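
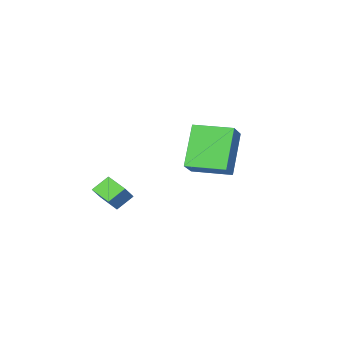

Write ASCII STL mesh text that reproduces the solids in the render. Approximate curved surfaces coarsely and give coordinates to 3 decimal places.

solid 
facet normal -0.560 0.828 0.001
outer loop
vertex -4.474 3.677 -1.332
vertex -3.472 4.358 -3.096
vertex -5.355 3.082 -2.062
endloop
endfacet
facet normal -0.468 -0.318 0.824
outer loop
vertex -4.408 1.682 -2.064
vertex -4.474 3.677 -1.332
vertex -5.355 3.082 -2.062
endloop
endfacet
facet normal -0.561 0.828 0.001
outer loop
vertex -5.355 3.082 -2.062
vertex -3.472 4.358 -3.096
vertex -4.353 3.762 -3.826
endloop
endfacet
facet normal -0.683 -0.461 -0.566
outer loop
vertex -4.353 3.762 -3.826
vertex -4.408 1.682 -2.064
vertex -5.355 3.082 -2.062
endloop
endfacet
facet normal 0.683 0.461 0.566
outer loop
vertex -4.474 3.677 -1.332
vertex -2.525 2.958 -3.098
vertex -3.472 4.358 -3.096
endloop
endfacet
facet normal -0.468 -0.318 0.824
outer loop
vertex -3.527 2.278 -1.334
vertex -4.474 3.677 -1.332
vertex -4.408 1.682 -2.064
endloop
endfacet
facet normal 0.683 0.462 0.566
outer loop
vertex -3.527 2.278 -1.334
vertex -2.525 2.958 -3.098
vertex -4.474 3.677 -1.332
endloop
endfacet
facet normal 0.468 0.318 -0.825
outer loop
vertex -3.472 4.358 -3.096
vertex -2.525 2.958 -3.098
vertex -4.353 3.762 -3.826
endloop
endfacet
facet normal -0.683 -0.462 -0.566
outer loop
vertex -3.406 2.363 -3.828
vertex -4.408 1.682 -2.064
vertex -4.353 3.762 -3.826
endloop
endfacet
facet normal 0.468 0.318 -0.824
outer loop
vertex -4.353 3.762 -3.826
vertex -2.525 2.958 -3.098
vertex -3.406 2.363 -3.828
endloop
endfacet
facet normal 0.561 -0.828 -0.001
outer loop
vertex -3.406 2.363 -3.828
vertex -3.527 2.278 -1.334
vertex -4.408 1.682 -2.064
endloop
endfacet
facet normal 0.560 -0.828 -0.001
outer loop
vertex -2.525 2.958 -3.098
vertex -3.527 2.278 -1.334
vertex -3.406 2.363 -3.828
endloop
endfacet
facet normal -0.766 0.175 0.619
outer loop
vertex 0.431 2.005 -3.157
vertex 0.383 2.958 -3.486
vertex -0.185 1.737 -3.844
endloop
endfacet
facet normal 0.048 -0.944 0.325
outer loop
vertex 0.497 1.582 -4.394
vertex 0.431 2.005 -3.157
vertex -0.185 1.737 -3.844
endloop
endfacet
facet normal -0.765 0.174 0.619
outer loop
vertex -0.185 1.737 -3.844
vertex 0.383 2.958 -3.486
vertex -0.233 2.691 -4.172
endloop
endfacet
facet normal -0.640 -0.278 -0.716
outer loop
vertex -0.233 2.691 -4.172
vertex 0.497 1.582 -4.394
vertex -0.185 1.737 -3.844
endloop
endfacet
facet normal 0.640 0.279 0.715
outer loop
vertex 0.431 2.005 -3.157
vertex 1.065 2.803 -4.036
vertex 0.383 2.958 -3.486
endloop
endfacet
facet normal 0.047 -0.944 0.325
outer loop
vertex 1.113 1.849 -3.708
vertex 0.431 2.005 -3.157
vertex 0.497 1.582 -4.394
endloop
endfacet
facet normal 0.641 0.278 0.715
outer loop
vertex 1.113 1.849 -3.708
vertex 1.065 2.803 -4.036
vertex 0.431 2.005 -3.157
endloop
endfacet
facet normal -0.047 0.945 -0.325
outer loop
vertex 0.383 2.958 -3.486
vertex 1.065 2.803 -4.036
vertex -0.233 2.691 -4.172
endloop
endfacet
facet normal -0.641 -0.279 -0.715
outer loop
vertex 0.449 2.535 -4.723
vertex 0.497 1.582 -4.394
vertex -0.233 2.691 -4.172
endloop
endfacet
facet normal -0.047 0.944 -0.326
outer loop
vertex -0.233 2.691 -4.172
vertex 1.065 2.803 -4.036
vertex 0.449 2.535 -4.723
endloop
endfacet
facet normal 0.765 -0.175 -0.619
outer loop
vertex 0.449 2.535 -4.723
vertex 1.113 1.849 -3.708
vertex 0.497 1.582 -4.394
endloop
endfacet
facet normal 0.766 -0.174 -0.619
outer loop
vertex 1.065 2.803 -4.036
vertex 1.113 1.849 -3.708
vertex 0.449 2.535 -4.723
endloop
endfacet

endsolid


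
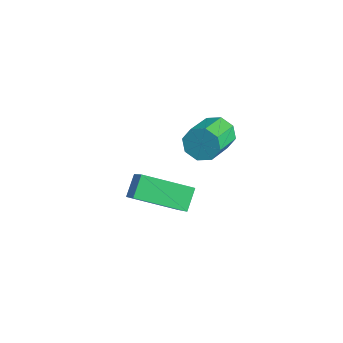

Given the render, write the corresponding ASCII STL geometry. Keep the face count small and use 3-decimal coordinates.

solid 
facet normal -0.603 0.701 -0.382
outer loop
vertex 0.289 0.717 -0.215
vertex -0.115 0.584 0.179
vertex 0.33 0.955 0.157
endloop
endfacet
facet normal 0.792 0.471 -0.388
outer loop
vertex 0.289 0.717 -0.215
vertex 0.33 0.955 0.157
vertex 1.019 -0.131 0.247
endloop
endfacet
facet normal 0.792 0.470 -0.389
outer loop
vertex 1.019 -0.131 0.247
vertex 0.33 0.955 0.157
vertex 1.06 0.108 0.619
endloop
endfacet
facet normal 0.604 -0.699 0.383
outer loop
vertex 1.019 -0.131 0.247
vertex 1.06 0.108 0.619
vertex 0.615 -0.264 0.641
endloop
endfacet
facet normal -0.603 0.700 -0.383
outer loop
vertex 0.33 0.955 0.157
vertex -0.115 0.584 0.179
vertex 0.11 0.976 0.542
endloop
endfacet
facet normal 0.625 0.713 0.318
outer loop
vertex 0.33 0.955 0.157
vertex 0.11 0.976 0.542
vertex 1.06 0.108 0.619
endloop
endfacet
facet normal 0.625 0.712 0.320
outer loop
vertex 1.06 0.108 0.619
vertex 0.11 0.976 0.542
vertex 0.84 0.128 1.004
endloop
endfacet
facet normal 0.604 -0.700 0.381
outer loop
vertex 1.06 0.108 0.619
vertex 0.84 0.128 1.004
vertex 0.615 -0.264 0.641
endloop
endfacet
facet normal -0.604 0.700 -0.382
outer loop
vertex 0.11 0.976 0.542
vertex -0.115 0.584 0.179
vertex -0.241 0.767 0.714
endloop
endfacet
facet normal 0.092 0.536 0.839
outer loop
vertex 0.11 0.976 0.542
vertex -0.241 0.767 0.714
vertex 0.84 0.128 1.004
endloop
endfacet
facet normal 0.094 0.538 0.838
outer loop
vertex 0.84 0.128 1.004
vertex -0.241 0.767 0.714
vertex 0.488 -0.08 1.177
endloop
endfacet
facet normal 0.602 -0.700 0.383
outer loop
vertex 0.84 0.128 1.004
vertex 0.488 -0.08 1.177
vertex 0.615 -0.264 0.641
endloop
endfacet
facet normal -0.603 0.701 -0.382
outer loop
vertex -0.241 0.767 0.714
vertex -0.115 0.584 0.179
vertex -0.519 0.451 0.573
endloop
endfacet
facet normal -0.495 0.048 0.868
outer loop
vertex -0.241 0.767 0.714
vertex -0.519 0.451 0.573
vertex 0.488 -0.08 1.177
endloop
endfacet
facet normal -0.496 0.045 0.867
outer loop
vertex 0.488 -0.08 1.177
vertex -0.519 0.451 0.573
vertex 0.211 -0.397 1.035
endloop
endfacet
facet normal 0.604 -0.699 0.383
outer loop
vertex 0.488 -0.08 1.177
vertex 0.211 -0.397 1.035
vertex 0.615 -0.264 0.641
endloop
endfacet
facet normal -0.604 0.699 -0.383
outer loop
vertex -0.519 0.451 0.573
vertex -0.115 0.584 0.179
vertex -0.56 0.212 0.201
endloop
endfacet
facet normal -0.792 -0.470 0.389
outer loop
vertex -0.519 0.451 0.573
vertex -0.56 0.212 0.201
vertex 0.211 -0.397 1.035
endloop
endfacet
facet normal -0.792 -0.471 0.389
outer loop
vertex 0.211 -0.397 1.035
vertex -0.56 0.212 0.201
vertex 0.17 -0.635 0.663
endloop
endfacet
facet normal 0.603 -0.701 0.382
outer loop
vertex 0.211 -0.397 1.035
vertex 0.17 -0.635 0.663
vertex 0.615 -0.264 0.641
endloop
endfacet
facet normal -0.604 0.700 -0.381
outer loop
vertex -0.56 0.212 0.201
vertex -0.115 0.584 0.179
vertex -0.34 0.192 -0.184
endloop
endfacet
facet normal -0.624 -0.713 -0.320
outer loop
vertex -0.56 0.212 0.201
vertex -0.34 0.192 -0.184
vertex 0.17 -0.635 0.663
endloop
endfacet
facet normal -0.626 -0.712 -0.319
outer loop
vertex 0.17 -0.635 0.663
vertex -0.34 0.192 -0.184
vertex 0.39 -0.656 0.278
endloop
endfacet
facet normal 0.603 -0.700 0.383
outer loop
vertex 0.17 -0.635 0.663
vertex 0.39 -0.656 0.278
vertex 0.615 -0.264 0.641
endloop
endfacet
facet normal -0.602 0.700 -0.383
outer loop
vertex -0.34 0.192 -0.184
vertex -0.115 0.584 0.179
vertex 0.012 0.4 -0.357
endloop
endfacet
facet normal -0.094 -0.538 -0.838
outer loop
vertex -0.34 0.192 -0.184
vertex 0.012 0.4 -0.357
vertex 0.39 -0.656 0.278
endloop
endfacet
facet normal -0.091 -0.537 -0.839
outer loop
vertex 0.39 -0.656 0.278
vertex 0.012 0.4 -0.357
vertex 0.741 -0.447 0.106
endloop
endfacet
facet normal 0.604 -0.700 0.382
outer loop
vertex 0.39 -0.656 0.278
vertex 0.741 -0.447 0.106
vertex 0.615 -0.264 0.641
endloop
endfacet
facet normal -0.604 0.699 -0.383
outer loop
vertex 0.012 0.4 -0.357
vertex -0.115 0.584 0.179
vertex 0.289 0.717 -0.215
endloop
endfacet
facet normal 0.497 -0.046 -0.867
outer loop
vertex 0.012 0.4 -0.357
vertex 0.289 0.717 -0.215
vertex 0.741 -0.447 0.106
endloop
endfacet
facet normal 0.494 -0.047 -0.868
outer loop
vertex 0.741 -0.447 0.106
vertex 0.289 0.717 -0.215
vertex 1.019 -0.131 0.247
endloop
endfacet
facet normal 0.603 -0.701 0.382
outer loop
vertex 0.741 -0.447 0.106
vertex 1.019 -0.131 0.247
vertex 0.615 -0.264 0.641
endloop
endfacet
facet normal -0.686 0.191 -0.702
outer loop
vertex -1.887 -1.217 -2.622
vertex -1.073 0.075 -3.066
vertex -1.468 -1.663 -3.152
endloop
endfacet
facet normal -0.512 -0.812 0.279
outer loop
vertex 0.013 -2.075 -1.634
vertex -1.887 -1.217 -2.622
vertex -1.468 -1.663 -3.152
endloop
endfacet
facet normal -0.686 0.191 -0.702
outer loop
vertex -1.468 -1.663 -3.152
vertex -1.073 0.075 -3.066
vertex -0.654 -0.371 -3.596
endloop
endfacet
facet normal 0.518 -0.551 -0.655
outer loop
vertex -0.654 -0.371 -3.596
vertex 0.013 -2.075 -1.634
vertex -1.468 -1.663 -3.152
endloop
endfacet
facet normal -0.518 0.551 0.655
outer loop
vertex -1.887 -1.217 -2.622
vertex 0.408 -0.337 -1.548
vertex -1.073 0.075 -3.066
endloop
endfacet
facet normal -0.512 -0.812 0.279
outer loop
vertex -0.406 -1.629 -1.104
vertex -1.887 -1.217 -2.622
vertex 0.013 -2.075 -1.634
endloop
endfacet
facet normal -0.518 0.551 0.655
outer loop
vertex -0.406 -1.629 -1.104
vertex 0.408 -0.337 -1.548
vertex -1.887 -1.217 -2.622
endloop
endfacet
facet normal 0.512 0.812 -0.279
outer loop
vertex -1.073 0.075 -3.066
vertex 0.408 -0.337 -1.548
vertex -0.654 -0.371 -3.596
endloop
endfacet
facet normal 0.518 -0.551 -0.655
outer loop
vertex 0.827 -0.783 -2.078
vertex 0.013 -2.075 -1.634
vertex -0.654 -0.371 -3.596
endloop
endfacet
facet normal 0.512 0.812 -0.279
outer loop
vertex -0.654 -0.371 -3.596
vertex 0.408 -0.337 -1.548
vertex 0.827 -0.783 -2.078
endloop
endfacet
facet normal 0.686 -0.191 0.702
outer loop
vertex 0.827 -0.783 -2.078
vertex -0.406 -1.629 -1.104
vertex 0.013 -2.075 -1.634
endloop
endfacet
facet normal 0.686 -0.191 0.702
outer loop
vertex 0.408 -0.337 -1.548
vertex -0.406 -1.629 -1.104
vertex 0.827 -0.783 -2.078
endloop
endfacet

endsolid


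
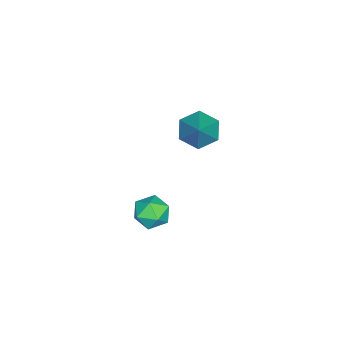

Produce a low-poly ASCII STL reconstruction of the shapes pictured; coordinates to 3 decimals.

solid 
facet normal -0.688 -0.243 -0.684
outer loop
vertex -2.925 1.768 -1.78
vertex -3.569 2.536 -1.405
vertex -2.871 2.757 -2.185
endloop
endfacet
facet normal 0.941 -0.171 -0.293
outer loop
vertex -2.925 1.768 -1.78
vertex -2.871 2.757 -2.185
vertex -2.131 3.044 0.025
endloop
endfacet
facet normal -0.688 -0.243 -0.684
outer loop
vertex -2.871 2.757 -2.185
vertex -3.569 2.536 -1.405
vertex -3.515 3.525 -1.81
endloop
endfacet
facet normal 0.650 0.695 -0.308
outer loop
vertex -2.871 2.757 -2.185
vertex -3.515 3.525 -1.81
vertex -2.131 3.044 0.025
endloop
endfacet
facet normal -0.688 -0.243 -0.684
outer loop
vertex -3.515 3.525 -1.81
vertex -3.569 2.536 -1.405
vertex -4.213 3.304 -1.03
endloop
endfacet
facet normal -0.012 0.965 0.262
outer loop
vertex -3.515 3.525 -1.81
vertex -4.213 3.304 -1.03
vertex -2.131 3.044 0.025
endloop
endfacet
facet normal -0.688 -0.243 -0.684
outer loop
vertex -4.213 3.304 -1.03
vertex -3.569 2.536 -1.405
vertex -4.267 2.315 -0.624
endloop
endfacet
facet normal -0.383 0.369 0.847
outer loop
vertex -4.213 3.304 -1.03
vertex -4.267 2.315 -0.624
vertex -2.131 3.044 0.025
endloop
endfacet
facet normal -0.688 -0.243 -0.684
outer loop
vertex -4.267 2.315 -0.624
vertex -3.569 2.536 -1.405
vertex -3.623 1.548 -0.999
endloop
endfacet
facet normal -0.092 -0.499 0.862
outer loop
vertex -4.267 2.315 -0.624
vertex -3.623 1.548 -0.999
vertex -2.131 3.044 0.025
endloop
endfacet
facet normal -0.688 -0.243 -0.684
outer loop
vertex -3.623 1.548 -0.999
vertex -3.569 2.536 -1.405
vertex -2.925 1.768 -1.78
endloop
endfacet
facet normal 0.569 -0.768 0.293
outer loop
vertex -3.623 1.548 -0.999
vertex -2.925 1.768 -1.78
vertex -2.131 3.044 0.025
endloop
endfacet
facet normal -0.994 -0.111 0.022
outer loop
vertex 1.862 2.893 -2.084
vertex 1.967 1.943 -2.117
vertex 1.936 2.392 -1.272
endloop
endfacet
facet normal -0.796 0.479 0.368
outer loop
vertex 1.862 2.893 -2.084
vertex 1.936 2.392 -1.272
vertex 2.396 3.226 -1.363
endloop
endfacet
facet normal -0.438 0.895 -0.089
outer loop
vertex 1.862 2.893 -2.084
vertex 2.396 3.226 -1.363
vertex 2.713 3.292 -2.264
endloop
endfacet
facet normal -0.414 0.559 -0.718
outer loop
vertex 1.862 2.893 -2.084
vertex 2.713 3.292 -2.264
vertex 2.448 2.499 -2.729
endloop
endfacet
facet normal -0.757 -0.061 -0.650
outer loop
vertex 1.862 2.893 -2.084
vertex 2.448 2.499 -2.729
vertex 1.967 1.943 -2.117
endloop
endfacet
facet normal -0.348 0.289 0.892
outer loop
vertex 2.396 3.226 -1.363
vertex 1.936 2.392 -1.272
vertex 2.832 2.481 -0.951
endloop
endfacet
facet normal -0.669 -0.667 0.330
outer loop
vertex 1.936 2.392 -1.272
vertex 1.967 1.943 -2.117
vertex 2.567 1.688 -1.416
endloop
endfacet
facet normal -0.286 -0.586 -0.758
outer loop
vertex 1.967 1.943 -2.117
vertex 2.448 2.499 -2.729
vertex 2.884 1.754 -2.317
endloop
endfacet
facet normal 0.269 0.419 -0.867
outer loop
vertex 2.448 2.499 -2.729
vertex 2.713 3.292 -2.264
vertex 3.344 2.588 -2.408
endloop
endfacet
facet normal 0.231 0.961 0.152
outer loop
vertex 2.713 3.292 -2.264
vertex 2.396 3.226 -1.363
vertex 3.313 3.037 -1.563
endloop
endfacet
facet normal 0.414 -0.559 0.718
outer loop
vertex 3.418 2.087 -1.596
vertex 2.832 2.481 -0.951
vertex 2.567 1.688 -1.416
endloop
endfacet
facet normal 0.438 -0.895 0.089
outer loop
vertex 3.418 2.087 -1.596
vertex 2.567 1.688 -1.416
vertex 2.884 1.754 -2.317
endloop
endfacet
facet normal 0.796 -0.479 -0.368
outer loop
vertex 3.418 2.087 -1.596
vertex 2.884 1.754 -2.317
vertex 3.344 2.588 -2.408
endloop
endfacet
facet normal 0.994 0.111 -0.022
outer loop
vertex 3.418 2.087 -1.596
vertex 3.344 2.588 -2.408
vertex 3.313 3.037 -1.563
endloop
endfacet
facet normal 0.757 0.061 0.650
outer loop
vertex 3.418 2.087 -1.596
vertex 3.313 3.037 -1.563
vertex 2.832 2.481 -0.951
endloop
endfacet
facet normal -0.269 -0.419 0.867
outer loop
vertex 2.567 1.688 -1.416
vertex 2.832 2.481 -0.951
vertex 1.936 2.392 -1.272
endloop
endfacet
facet normal -0.231 -0.961 -0.152
outer loop
vertex 2.884 1.754 -2.317
vertex 2.567 1.688 -1.416
vertex 1.967 1.943 -2.117
endloop
endfacet
facet normal 0.348 -0.289 -0.892
outer loop
vertex 3.344 2.588 -2.408
vertex 2.884 1.754 -2.317
vertex 2.448 2.499 -2.729
endloop
endfacet
facet normal 0.669 0.667 -0.330
outer loop
vertex 3.313 3.037 -1.563
vertex 3.344 2.588 -2.408
vertex 2.713 3.292 -2.264
endloop
endfacet
facet normal 0.286 0.586 0.758
outer loop
vertex 2.832 2.481 -0.951
vertex 3.313 3.037 -1.563
vertex 2.396 3.226 -1.363
endloop
endfacet

endsolid


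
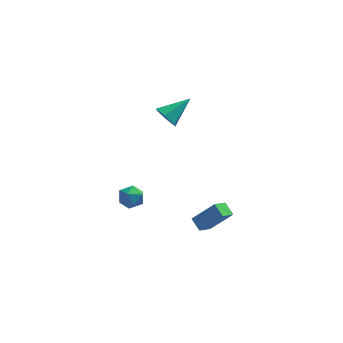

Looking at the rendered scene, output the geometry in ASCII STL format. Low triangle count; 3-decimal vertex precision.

solid 
facet normal -0.531 0.680 0.506
outer loop
vertex 2.665 -1.974 -2.286
vertex 3.147 -1.285 -2.707
vertex 1.538 -1.937 -3.519
endloop
endfacet
facet normal -0.513 -0.732 0.447
outer loop
vertex 1.973 -2.495 -3.933
vertex 2.665 -1.974 -2.286
vertex 1.538 -1.937 -3.519
endloop
endfacet
facet normal -0.531 0.680 0.505
outer loop
vertex 1.538 -1.937 -3.519
vertex 3.147 -1.285 -2.707
vertex 2.02 -1.249 -3.939
endloop
endfacet
facet normal -0.674 0.022 -0.738
outer loop
vertex 2.02 -1.249 -3.939
vertex 1.973 -2.495 -3.933
vertex 1.538 -1.937 -3.519
endloop
endfacet
facet normal 0.675 -0.021 0.738
outer loop
vertex 2.665 -1.974 -2.286
vertex 3.582 -1.843 -3.121
vertex 3.147 -1.285 -2.707
endloop
endfacet
facet normal -0.512 -0.733 0.447
outer loop
vertex 3.1 -2.531 -2.701
vertex 2.665 -1.974 -2.286
vertex 1.973 -2.495 -3.933
endloop
endfacet
facet normal 0.675 -0.023 0.738
outer loop
vertex 3.1 -2.531 -2.701
vertex 3.582 -1.843 -3.121
vertex 2.665 -1.974 -2.286
endloop
endfacet
facet normal 0.513 0.732 -0.448
outer loop
vertex 3.147 -1.285 -2.707
vertex 3.582 -1.843 -3.121
vertex 2.02 -1.249 -3.939
endloop
endfacet
facet normal -0.675 0.022 -0.737
outer loop
vertex 2.455 -1.806 -4.354
vertex 1.973 -2.495 -3.933
vertex 2.02 -1.249 -3.939
endloop
endfacet
facet normal 0.513 0.733 -0.447
outer loop
vertex 2.02 -1.249 -3.939
vertex 3.582 -1.843 -3.121
vertex 2.455 -1.806 -4.354
endloop
endfacet
facet normal 0.531 -0.680 -0.505
outer loop
vertex 2.455 -1.806 -4.354
vertex 3.1 -2.531 -2.701
vertex 1.973 -2.495 -3.933
endloop
endfacet
facet normal 0.531 -0.680 -0.505
outer loop
vertex 3.582 -1.843 -3.121
vertex 3.1 -2.531 -2.701
vertex 2.455 -1.806 -4.354
endloop
endfacet
facet normal -0.683 -0.526 -0.507
outer loop
vertex 0.62 -0.681 2.463
vertex 0.146 -0.624 3.042
vertex 0.144 -0.102 2.503
endloop
endfacet
facet normal 0.588 0.526 -0.615
outer loop
vertex 0.62 -0.681 2.463
vertex 0.144 -0.102 2.503
vertex 1.274 0.244 3.878
endloop
endfacet
facet normal -0.683 -0.526 -0.507
outer loop
vertex 0.144 -0.102 2.503
vertex 0.146 -0.624 3.042
vertex -0.329 -0.045 3.082
endloop
endfacet
facet normal -0.092 0.981 -0.171
outer loop
vertex 0.144 -0.102 2.503
vertex -0.329 -0.045 3.082
vertex 1.274 0.244 3.878
endloop
endfacet
facet normal -0.683 -0.526 -0.507
outer loop
vertex -0.329 -0.045 3.082
vertex 0.146 -0.624 3.042
vertex -0.327 -0.567 3.621
endloop
endfacet
facet normal -0.429 0.648 0.629
outer loop
vertex -0.329 -0.045 3.082
vertex -0.327 -0.567 3.621
vertex 1.274 0.244 3.878
endloop
endfacet
facet normal -0.683 -0.526 -0.506
outer loop
vertex -0.327 -0.567 3.621
vertex 0.146 -0.624 3.042
vertex 0.148 -1.145 3.581
endloop
endfacet
facet normal -0.087 -0.140 0.986
outer loop
vertex -0.327 -0.567 3.621
vertex 0.148 -1.145 3.581
vertex 1.274 0.244 3.878
endloop
endfacet
facet normal -0.683 -0.526 -0.506
outer loop
vertex 0.148 -1.145 3.581
vertex 0.146 -0.624 3.042
vertex 0.621 -1.202 3.002
endloop
endfacet
facet normal 0.592 -0.596 0.542
outer loop
vertex 0.148 -1.145 3.581
vertex 0.621 -1.202 3.002
vertex 1.274 0.244 3.878
endloop
endfacet
facet normal -0.683 -0.526 -0.507
outer loop
vertex 0.621 -1.202 3.002
vertex 0.146 -0.624 3.042
vertex 0.62 -0.681 2.463
endloop
endfacet
facet normal 0.930 -0.264 -0.257
outer loop
vertex 0.621 -1.202 3.002
vertex 0.62 -0.681 2.463
vertex 1.274 0.244 3.878
endloop
endfacet
facet normal 0.237 0.864 0.443
outer loop
vertex -1.78 -0.16 -2.918
vertex -1.503 -0.54 -2.325
vertex -1.052 -0.365 -2.907
endloop
endfacet
facet normal 0.265 0.926 -0.268
outer loop
vertex -1.78 -0.16 -2.918
vertex -1.052 -0.365 -2.907
vertex -1.454 -0.434 -3.544
endloop
endfacet
facet normal -0.377 0.760 -0.529
outer loop
vertex -1.78 -0.16 -2.918
vertex -1.454 -0.434 -3.544
vertex -2.155 -0.651 -3.356
endloop
endfacet
facet normal -0.803 0.595 0.020
outer loop
vertex -1.78 -0.16 -2.918
vertex -2.155 -0.651 -3.356
vertex -2.185 -0.717 -2.602
endloop
endfacet
facet normal -0.423 0.660 0.621
outer loop
vertex -1.78 -0.16 -2.918
vertex -2.185 -0.717 -2.602
vertex -1.503 -0.54 -2.325
endloop
endfacet
facet normal 0.733 0.448 -0.511
outer loop
vertex -1.454 -0.434 -3.544
vertex -1.052 -0.365 -2.907
vertex -0.975 -0.983 -3.338
endloop
endfacet
facet normal 0.687 0.348 0.637
outer loop
vertex -1.052 -0.365 -2.907
vertex -1.503 -0.54 -2.325
vertex -1.005 -1.049 -2.584
endloop
endfacet
facet normal -0.380 0.016 0.925
outer loop
vertex -1.503 -0.54 -2.325
vertex -2.185 -0.717 -2.602
vertex -1.706 -1.266 -2.396
endloop
endfacet
facet normal -0.995 -0.091 -0.048
outer loop
vertex -2.185 -0.717 -2.602
vertex -2.155 -0.651 -3.356
vertex -2.108 -1.335 -3.033
endloop
endfacet
facet normal -0.306 0.177 -0.936
outer loop
vertex -2.155 -0.651 -3.356
vertex -1.454 -0.434 -3.544
vertex -1.657 -1.16 -3.615
endloop
endfacet
facet normal 0.803 -0.595 -0.020
outer loop
vertex -1.38 -1.54 -3.022
vertex -0.975 -0.983 -3.338
vertex -1.005 -1.049 -2.584
endloop
endfacet
facet normal 0.377 -0.760 0.529
outer loop
vertex -1.38 -1.54 -3.022
vertex -1.005 -1.049 -2.584
vertex -1.706 -1.266 -2.396
endloop
endfacet
facet normal -0.265 -0.926 0.268
outer loop
vertex -1.38 -1.54 -3.022
vertex -1.706 -1.266 -2.396
vertex -2.108 -1.335 -3.033
endloop
endfacet
facet normal -0.237 -0.864 -0.443
outer loop
vertex -1.38 -1.54 -3.022
vertex -2.108 -1.335 -3.033
vertex -1.657 -1.16 -3.615
endloop
endfacet
facet normal 0.423 -0.660 -0.621
outer loop
vertex -1.38 -1.54 -3.022
vertex -1.657 -1.16 -3.615
vertex -0.975 -0.983 -3.338
endloop
endfacet
facet normal 0.995 0.091 0.048
outer loop
vertex -1.005 -1.049 -2.584
vertex -0.975 -0.983 -3.338
vertex -1.052 -0.365 -2.907
endloop
endfacet
facet normal 0.306 -0.177 0.936
outer loop
vertex -1.706 -1.266 -2.396
vertex -1.005 -1.049 -2.584
vertex -1.503 -0.54 -2.325
endloop
endfacet
facet normal -0.733 -0.448 0.511
outer loop
vertex -2.108 -1.335 -3.033
vertex -1.706 -1.266 -2.396
vertex -2.185 -0.717 -2.602
endloop
endfacet
facet normal -0.687 -0.348 -0.637
outer loop
vertex -1.657 -1.16 -3.615
vertex -2.108 -1.335 -3.033
vertex -2.155 -0.651 -3.356
endloop
endfacet
facet normal 0.380 -0.016 -0.925
outer loop
vertex -0.975 -0.983 -3.338
vertex -1.657 -1.16 -3.615
vertex -1.454 -0.434 -3.544
endloop
endfacet

endsolid


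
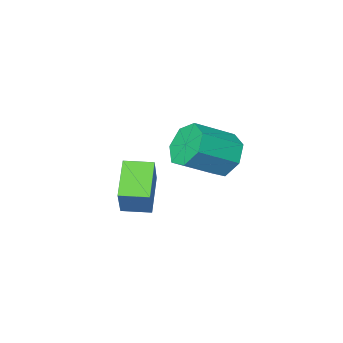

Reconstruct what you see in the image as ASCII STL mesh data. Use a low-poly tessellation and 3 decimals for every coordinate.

solid 
facet normal -0.507 -0.645 0.571
outer loop
vertex -0.536 2.317 2.51
vertex -1.172 2.802 2.493
vertex -0.921 1.777 1.558
endloop
endfacet
facet normal 0.796 -0.605 0.022
outer loop
vertex -0.308 2.558 0.867
vertex -0.536 2.317 2.51
vertex -0.921 1.777 1.558
endloop
endfacet
facet normal -0.507 -0.645 0.572
outer loop
vertex -0.921 1.777 1.558
vertex -1.172 2.802 2.493
vertex -1.558 2.262 1.541
endloop
endfacet
facet normal -0.332 -0.465 -0.821
outer loop
vertex -1.558 2.262 1.541
vertex -0.308 2.558 0.867
vertex -0.921 1.777 1.558
endloop
endfacet
facet normal 0.333 0.465 0.821
outer loop
vertex -0.536 2.317 2.51
vertex -0.559 3.583 1.802
vertex -1.172 2.802 2.493
endloop
endfacet
facet normal 0.795 -0.606 0.021
outer loop
vertex 0.078 3.098 1.819
vertex -0.536 2.317 2.51
vertex -0.308 2.558 0.867
endloop
endfacet
facet normal 0.332 0.465 0.821
outer loop
vertex 0.078 3.098 1.819
vertex -0.559 3.583 1.802
vertex -0.536 2.317 2.51
endloop
endfacet
facet normal -0.795 0.606 -0.021
outer loop
vertex -1.172 2.802 2.493
vertex -0.559 3.583 1.802
vertex -1.558 2.262 1.541
endloop
endfacet
facet normal -0.332 -0.465 -0.821
outer loop
vertex -0.944 3.043 0.85
vertex -0.308 2.558 0.867
vertex -1.558 2.262 1.541
endloop
endfacet
facet normal -0.795 0.606 -0.022
outer loop
vertex -1.558 2.262 1.541
vertex -0.559 3.583 1.802
vertex -0.944 3.043 0.85
endloop
endfacet
facet normal 0.507 0.645 -0.572
outer loop
vertex -0.944 3.043 0.85
vertex 0.078 3.098 1.819
vertex -0.308 2.558 0.867
endloop
endfacet
facet normal 0.507 0.646 -0.571
outer loop
vertex -0.559 3.583 1.802
vertex 0.078 3.098 1.819
vertex -0.944 3.043 0.85
endloop
endfacet
facet normal -0.856 0.143 -0.497
outer loop
vertex -3.487 2.519 1.146
vertex -3.829 2.045 1.599
vertex -3.75 2.777 1.673
endloop
endfacet
facet normal 0.316 0.905 -0.285
outer loop
vertex -3.487 2.519 1.146
vertex -3.75 2.777 1.673
vertex -2.349 2.33 1.807
endloop
endfacet
facet normal 0.316 0.905 -0.284
outer loop
vertex -2.349 2.33 1.807
vertex -3.75 2.777 1.673
vertex -2.611 2.587 2.334
endloop
endfacet
facet normal 0.857 -0.143 0.496
outer loop
vertex -2.349 2.33 1.807
vertex -2.611 2.587 2.334
vertex -2.691 1.855 2.261
endloop
endfacet
facet normal -0.856 0.143 -0.496
outer loop
vertex -3.75 2.777 1.673
vertex -3.829 2.045 1.599
vertex -4.072 2.483 2.144
endloop
endfacet
facet normal -0.123 0.877 0.464
outer loop
vertex -3.75 2.777 1.673
vertex -4.072 2.483 2.144
vertex -2.611 2.587 2.334
endloop
endfacet
facet normal -0.123 0.878 0.464
outer loop
vertex -2.611 2.587 2.334
vertex -4.072 2.483 2.144
vertex -2.934 2.293 2.805
endloop
endfacet
facet normal 0.856 -0.143 0.497
outer loop
vertex -2.611 2.587 2.334
vertex -2.934 2.293 2.805
vertex -2.691 1.855 2.261
endloop
endfacet
facet normal -0.856 0.143 -0.497
outer loop
vertex -4.072 2.483 2.144
vertex -3.829 2.045 1.599
vertex -4.212 1.859 2.205
endloop
endfacet
facet normal -0.469 0.190 0.862
outer loop
vertex -4.072 2.483 2.144
vertex -4.212 1.859 2.205
vertex -2.934 2.293 2.805
endloop
endfacet
facet normal -0.469 0.189 0.863
outer loop
vertex -2.934 2.293 2.805
vertex -4.212 1.859 2.205
vertex -3.073 1.67 2.866
endloop
endfacet
facet normal 0.856 -0.142 0.497
outer loop
vertex -2.934 2.293 2.805
vertex -3.073 1.67 2.866
vertex -2.691 1.855 2.261
endloop
endfacet
facet normal -0.856 0.142 -0.497
outer loop
vertex -4.212 1.859 2.205
vertex -3.829 2.045 1.599
vertex -4.063 1.375 1.81
endloop
endfacet
facet normal -0.462 -0.642 0.612
outer loop
vertex -4.212 1.859 2.205
vertex -4.063 1.375 1.81
vertex -3.073 1.67 2.866
endloop
endfacet
facet normal -0.462 -0.641 0.612
outer loop
vertex -3.073 1.67 2.866
vertex -4.063 1.375 1.81
vertex -2.925 1.186 2.471
endloop
endfacet
facet normal 0.856 -0.144 0.497
outer loop
vertex -3.073 1.67 2.866
vertex -2.925 1.186 2.471
vertex -2.691 1.855 2.261
endloop
endfacet
facet normal -0.856 0.142 -0.498
outer loop
vertex -4.063 1.375 1.81
vertex -3.829 2.045 1.599
vertex -3.738 1.395 1.257
endloop
endfacet
facet normal -0.107 -0.989 -0.099
outer loop
vertex -4.063 1.375 1.81
vertex -3.738 1.395 1.257
vertex -2.925 1.186 2.471
endloop
endfacet
facet normal -0.107 -0.989 -0.099
outer loop
vertex -2.925 1.186 2.471
vertex -3.738 1.395 1.257
vertex -2.6 1.206 1.918
endloop
endfacet
facet normal 0.856 -0.143 0.498
outer loop
vertex -2.925 1.186 2.471
vertex -2.6 1.206 1.918
vertex -2.691 1.855 2.261
endloop
endfacet
facet normal -0.856 0.141 -0.497
outer loop
vertex -3.738 1.395 1.257
vertex -3.829 2.045 1.599
vertex -3.482 1.905 0.961
endloop
endfacet
facet normal 0.329 -0.592 -0.736
outer loop
vertex -3.738 1.395 1.257
vertex -3.482 1.905 0.961
vertex -2.6 1.206 1.918
endloop
endfacet
facet normal 0.328 -0.593 -0.735
outer loop
vertex -2.6 1.206 1.918
vertex -3.482 1.905 0.961
vertex -2.344 1.715 1.622
endloop
endfacet
facet normal 0.856 -0.142 0.496
outer loop
vertex -2.6 1.206 1.918
vertex -2.344 1.715 1.622
vertex -2.691 1.855 2.261
endloop
endfacet
facet normal -0.856 0.143 -0.497
outer loop
vertex -3.482 1.905 0.961
vertex -3.829 2.045 1.599
vertex -3.487 2.519 1.146
endloop
endfacet
facet normal 0.517 0.251 -0.818
outer loop
vertex -3.482 1.905 0.961
vertex -3.487 2.519 1.146
vertex -2.344 1.715 1.622
endloop
endfacet
facet normal 0.517 0.250 -0.819
outer loop
vertex -2.344 1.715 1.622
vertex -3.487 2.519 1.146
vertex -2.349 2.33 1.807
endloop
endfacet
facet normal 0.856 -0.142 0.496
outer loop
vertex -2.344 1.715 1.622
vertex -2.349 2.33 1.807
vertex -2.691 1.855 2.261
endloop
endfacet

endsolid


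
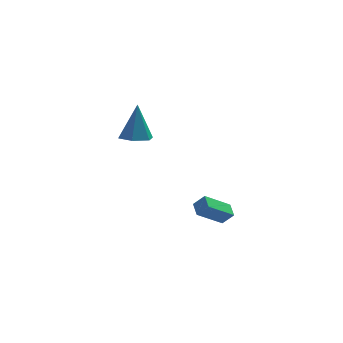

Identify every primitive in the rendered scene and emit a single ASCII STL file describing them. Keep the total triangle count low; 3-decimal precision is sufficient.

solid 
facet normal -0.096 -0.307 -0.947
outer loop
vertex 0.708 1.934 2.53
vertex -0.17 1.788 2.666
vertex 0.113 2.592 2.377
endloop
endfacet
facet normal 0.731 0.678 0.074
outer loop
vertex 0.708 1.934 2.53
vertex 0.113 2.592 2.377
vertex 0.03 2.432 4.654
endloop
endfacet
facet normal -0.095 -0.307 -0.947
outer loop
vertex 0.113 2.592 2.377
vertex -0.17 1.788 2.666
vertex -0.764 2.446 2.512
endloop
endfacet
facet normal -0.154 0.986 0.064
outer loop
vertex 0.113 2.592 2.377
vertex -0.764 2.446 2.512
vertex 0.03 2.432 4.654
endloop
endfacet
facet normal -0.095 -0.307 -0.947
outer loop
vertex -0.764 2.446 2.512
vertex -0.17 1.788 2.666
vertex -1.047 1.642 2.801
endloop
endfacet
facet normal -0.852 0.415 0.319
outer loop
vertex -0.764 2.446 2.512
vertex -1.047 1.642 2.801
vertex 0.03 2.432 4.654
endloop
endfacet
facet normal -0.095 -0.306 -0.947
outer loop
vertex -1.047 1.642 2.801
vertex -0.17 1.788 2.666
vertex -0.453 0.984 2.954
endloop
endfacet
facet normal -0.665 -0.465 0.585
outer loop
vertex -1.047 1.642 2.801
vertex -0.453 0.984 2.954
vertex 0.03 2.432 4.654
endloop
endfacet
facet normal -0.095 -0.306 -0.947
outer loop
vertex -0.453 0.984 2.954
vertex -0.17 1.788 2.666
vertex 0.425 1.13 2.819
endloop
endfacet
facet normal 0.220 -0.773 0.596
outer loop
vertex -0.453 0.984 2.954
vertex 0.425 1.13 2.819
vertex 0.03 2.432 4.654
endloop
endfacet
facet normal -0.096 -0.307 -0.947
outer loop
vertex 0.425 1.13 2.819
vertex -0.17 1.788 2.666
vertex 0.708 1.934 2.53
endloop
endfacet
facet normal 0.919 -0.201 0.340
outer loop
vertex 0.425 1.13 2.819
vertex 0.708 1.934 2.53
vertex 0.03 2.432 4.654
endloop
endfacet
facet normal -0.768 -0.242 0.593
outer loop
vertex 3.31 0.614 -1.99
vertex 3.259 1.43 -1.723
vertex 2.749 0.793 -2.644
endloop
endfacet
facet normal 0.059 -0.949 -0.310
outer loop
vertex 4.141 1.23 -3.717
vertex 3.31 0.614 -1.99
vertex 2.749 0.793 -2.644
endloop
endfacet
facet normal -0.769 -0.240 0.592
outer loop
vertex 2.749 0.793 -2.644
vertex 3.259 1.43 -1.723
vertex 2.699 1.609 -2.378
endloop
endfacet
facet normal -0.637 0.203 -0.744
outer loop
vertex 2.699 1.609 -2.378
vertex 4.141 1.23 -3.717
vertex 2.749 0.793 -2.644
endloop
endfacet
facet normal 0.637 -0.203 0.744
outer loop
vertex 3.31 0.614 -1.99
vertex 4.651 1.867 -2.796
vertex 3.259 1.43 -1.723
endloop
endfacet
facet normal 0.059 -0.949 -0.310
outer loop
vertex 4.701 1.051 -3.062
vertex 3.31 0.614 -1.99
vertex 4.141 1.23 -3.717
endloop
endfacet
facet normal 0.637 -0.203 0.744
outer loop
vertex 4.701 1.051 -3.062
vertex 4.651 1.867 -2.796
vertex 3.31 0.614 -1.99
endloop
endfacet
facet normal -0.059 0.949 0.310
outer loop
vertex 3.259 1.43 -1.723
vertex 4.651 1.867 -2.796
vertex 2.699 1.609 -2.378
endloop
endfacet
facet normal -0.637 0.203 -0.744
outer loop
vertex 4.09 2.046 -3.45
vertex 4.141 1.23 -3.717
vertex 2.699 1.609 -2.378
endloop
endfacet
facet normal -0.059 0.949 0.310
outer loop
vertex 2.699 1.609 -2.378
vertex 4.651 1.867 -2.796
vertex 4.09 2.046 -3.45
endloop
endfacet
facet normal 0.769 0.242 -0.592
outer loop
vertex 4.09 2.046 -3.45
vertex 4.701 1.051 -3.062
vertex 4.141 1.23 -3.717
endloop
endfacet
facet normal 0.768 0.240 -0.593
outer loop
vertex 4.651 1.867 -2.796
vertex 4.701 1.051 -3.062
vertex 4.09 2.046 -3.45
endloop
endfacet

endsolid


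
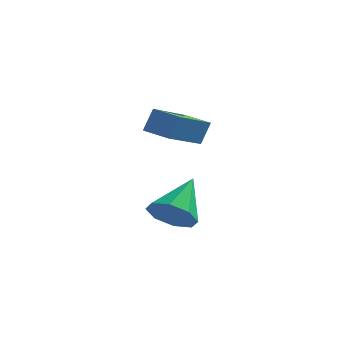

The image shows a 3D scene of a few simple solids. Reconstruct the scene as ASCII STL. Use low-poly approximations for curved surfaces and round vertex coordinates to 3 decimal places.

solid 
facet normal -0.136 -0.783 -0.606
outer loop
vertex 2.892 2.685 -3.052
vertex 1.969 2.71 -2.878
vertex 2.536 3.105 -3.515
endloop
endfacet
facet normal 0.839 0.515 -0.178
outer loop
vertex 2.892 2.685 -3.052
vertex 2.536 3.105 -3.515
vertex 2.231 4.23 -1.702
endloop
endfacet
facet normal -0.135 -0.784 -0.606
outer loop
vertex 2.536 3.105 -3.515
vertex 1.969 2.71 -2.878
vertex 1.848 3.293 -3.605
endloop
endfacet
facet normal 0.289 0.834 -0.469
outer loop
vertex 2.536 3.105 -3.515
vertex 1.848 3.293 -3.605
vertex 2.231 4.23 -1.702
endloop
endfacet
facet normal -0.135 -0.784 -0.606
outer loop
vertex 1.848 3.293 -3.605
vertex 1.969 2.71 -2.878
vertex 1.23 3.14 -3.269
endloop
endfacet
facet normal -0.396 0.853 -0.340
outer loop
vertex 1.848 3.293 -3.605
vertex 1.23 3.14 -3.269
vertex 2.231 4.23 -1.702
endloop
endfacet
facet normal -0.135 -0.784 -0.606
outer loop
vertex 1.23 3.14 -3.269
vertex 1.969 2.71 -2.878
vertex 1.045 2.735 -2.704
endloop
endfacet
facet normal -0.818 0.560 0.133
outer loop
vertex 1.23 3.14 -3.269
vertex 1.045 2.735 -2.704
vertex 2.231 4.23 -1.702
endloop
endfacet
facet normal -0.135 -0.783 -0.607
outer loop
vertex 1.045 2.735 -2.704
vertex 1.969 2.71 -2.878
vertex 1.401 2.315 -2.241
endloop
endfacet
facet normal -0.728 0.126 0.674
outer loop
vertex 1.045 2.735 -2.704
vertex 1.401 2.315 -2.241
vertex 2.231 4.23 -1.702
endloop
endfacet
facet normal -0.136 -0.783 -0.607
outer loop
vertex 1.401 2.315 -2.241
vertex 1.969 2.71 -2.878
vertex 2.09 2.126 -2.151
endloop
endfacet
facet normal -0.179 -0.194 0.965
outer loop
vertex 1.401 2.315 -2.241
vertex 2.09 2.126 -2.151
vertex 2.231 4.23 -1.702
endloop
endfacet
facet normal -0.135 -0.783 -0.607
outer loop
vertex 2.09 2.126 -2.151
vertex 1.969 2.71 -2.878
vertex 2.707 2.28 -2.487
endloop
endfacet
facet normal 0.508 -0.212 0.835
outer loop
vertex 2.09 2.126 -2.151
vertex 2.707 2.28 -2.487
vertex 2.231 4.23 -1.702
endloop
endfacet
facet normal -0.135 -0.784 -0.606
outer loop
vertex 2.707 2.28 -2.487
vertex 1.969 2.71 -2.878
vertex 2.892 2.685 -3.052
endloop
endfacet
facet normal 0.929 0.081 0.362
outer loop
vertex 2.707 2.28 -2.487
vertex 2.892 2.685 -3.052
vertex 2.231 4.23 -1.702
endloop
endfacet
facet normal -0.944 0.287 0.160
outer loop
vertex 1.41 2.494 1.94
vertex 1.873 4.478 1.11
vertex 1.165 2.181 1.055
endloop
endfacet
facet normal -0.211 -0.902 0.377
outer loop
vertex 2.147 1.882 0.89
vertex 1.41 2.494 1.94
vertex 1.165 2.181 1.055
endloop
endfacet
facet normal -0.944 0.287 0.160
outer loop
vertex 1.165 2.181 1.055
vertex 1.873 4.478 1.11
vertex 1.628 4.165 0.225
endloop
endfacet
facet normal -0.252 -0.323 -0.912
outer loop
vertex 1.628 4.165 0.225
vertex 2.147 1.882 0.89
vertex 1.165 2.181 1.055
endloop
endfacet
facet normal 0.252 0.323 0.912
outer loop
vertex 1.41 2.494 1.94
vertex 2.855 4.179 0.945
vertex 1.873 4.478 1.11
endloop
endfacet
facet normal -0.211 -0.902 0.377
outer loop
vertex 2.392 2.195 1.775
vertex 1.41 2.494 1.94
vertex 2.147 1.882 0.89
endloop
endfacet
facet normal 0.252 0.323 0.912
outer loop
vertex 2.392 2.195 1.775
vertex 2.855 4.179 0.945
vertex 1.41 2.494 1.94
endloop
endfacet
facet normal 0.211 0.902 -0.377
outer loop
vertex 1.873 4.478 1.11
vertex 2.855 4.179 0.945
vertex 1.628 4.165 0.225
endloop
endfacet
facet normal -0.252 -0.323 -0.912
outer loop
vertex 2.61 3.866 0.06
vertex 2.147 1.882 0.89
vertex 1.628 4.165 0.225
endloop
endfacet
facet normal 0.211 0.902 -0.377
outer loop
vertex 1.628 4.165 0.225
vertex 2.855 4.179 0.945
vertex 2.61 3.866 0.06
endloop
endfacet
facet normal 0.944 -0.287 -0.160
outer loop
vertex 2.61 3.866 0.06
vertex 2.392 2.195 1.775
vertex 2.147 1.882 0.89
endloop
endfacet
facet normal 0.944 -0.287 -0.160
outer loop
vertex 2.855 4.179 0.945
vertex 2.392 2.195 1.775
vertex 2.61 3.866 0.06
endloop
endfacet

endsolid


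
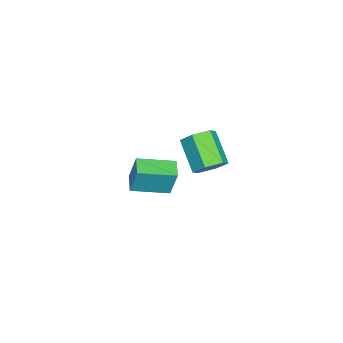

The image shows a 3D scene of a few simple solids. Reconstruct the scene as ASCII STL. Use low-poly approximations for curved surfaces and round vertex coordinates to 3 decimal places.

solid 
facet normal -0.971 -0.199 0.130
outer loop
vertex 0.433 -3.44 -2.849
vertex 0.032 -1.724 -3.22
vertex 0.304 -3.797 -4.362
endloop
endfacet
facet normal 0.223 -0.953 0.206
outer loop
vertex 1.188 -3.616 -4.48
vertex 0.433 -3.44 -2.849
vertex 0.304 -3.797 -4.362
endloop
endfacet
facet normal -0.971 -0.199 0.130
outer loop
vertex 0.304 -3.797 -4.362
vertex 0.032 -1.724 -3.22
vertex -0.097 -2.081 -4.733
endloop
endfacet
facet normal -0.083 -0.229 -0.970
outer loop
vertex -0.097 -2.081 -4.733
vertex 1.188 -3.616 -4.48
vertex 0.304 -3.797 -4.362
endloop
endfacet
facet normal 0.083 0.229 0.970
outer loop
vertex 0.433 -3.44 -2.849
vertex 0.916 -1.543 -3.338
vertex 0.032 -1.724 -3.22
endloop
endfacet
facet normal 0.223 -0.953 0.206
outer loop
vertex 1.317 -3.259 -2.967
vertex 0.433 -3.44 -2.849
vertex 1.188 -3.616 -4.48
endloop
endfacet
facet normal 0.083 0.229 0.970
outer loop
vertex 1.317 -3.259 -2.967
vertex 0.916 -1.543 -3.338
vertex 0.433 -3.44 -2.849
endloop
endfacet
facet normal -0.223 0.953 -0.206
outer loop
vertex 0.032 -1.724 -3.22
vertex 0.916 -1.543 -3.338
vertex -0.097 -2.081 -4.733
endloop
endfacet
facet normal -0.083 -0.229 -0.970
outer loop
vertex 0.787 -1.9 -4.851
vertex 1.188 -3.616 -4.48
vertex -0.097 -2.081 -4.733
endloop
endfacet
facet normal -0.223 0.953 -0.206
outer loop
vertex -0.097 -2.081 -4.733
vertex 0.916 -1.543 -3.338
vertex 0.787 -1.9 -4.851
endloop
endfacet
facet normal 0.971 0.199 -0.130
outer loop
vertex 0.787 -1.9 -4.851
vertex 1.317 -3.259 -2.967
vertex 1.188 -3.616 -4.48
endloop
endfacet
facet normal 0.971 0.199 -0.130
outer loop
vertex 0.916 -1.543 -3.338
vertex 1.317 -3.259 -2.967
vertex 0.787 -1.9 -4.851
endloop
endfacet
facet normal 0.727 0.418 -0.546
outer loop
vertex 4.469 0.063 1.33
vertex 3.946 0.232 0.763
vertex 4.082 0.752 1.342
endloop
endfacet
facet normal 0.482 0.256 0.838
outer loop
vertex 4.469 0.063 1.33
vertex 4.082 0.752 1.342
vertex 3.277 -0.622 2.225
endloop
endfacet
facet normal 0.482 0.256 0.838
outer loop
vertex 3.277 -0.622 2.225
vertex 4.082 0.752 1.342
vertex 2.891 0.067 2.237
endloop
endfacet
facet normal -0.727 -0.417 0.545
outer loop
vertex 3.277 -0.622 2.225
vertex 2.891 0.067 2.237
vertex 2.754 -0.452 1.657
endloop
endfacet
facet normal 0.727 0.418 -0.546
outer loop
vertex 4.082 0.752 1.342
vertex 3.946 0.232 0.763
vertex 3.559 0.921 0.775
endloop
endfacet
facet normal -0.183 0.883 0.432
outer loop
vertex 4.082 0.752 1.342
vertex 3.559 0.921 0.775
vertex 2.891 0.067 2.237
endloop
endfacet
facet normal -0.183 0.883 0.432
outer loop
vertex 2.891 0.067 2.237
vertex 3.559 0.921 0.775
vertex 2.367 0.236 1.669
endloop
endfacet
facet normal -0.726 -0.418 0.546
outer loop
vertex 2.891 0.067 2.237
vertex 2.367 0.236 1.669
vertex 2.754 -0.452 1.657
endloop
endfacet
facet normal 0.727 0.418 -0.545
outer loop
vertex 3.559 0.921 0.775
vertex 3.946 0.232 0.763
vertex 3.423 0.402 0.195
endloop
endfacet
facet normal -0.665 0.627 -0.406
outer loop
vertex 3.559 0.921 0.775
vertex 3.423 0.402 0.195
vertex 2.367 0.236 1.669
endloop
endfacet
facet normal -0.665 0.627 -0.406
outer loop
vertex 2.367 0.236 1.669
vertex 3.423 0.402 0.195
vertex 2.231 -0.283 1.09
endloop
endfacet
facet normal -0.726 -0.418 0.545
outer loop
vertex 2.367 0.236 1.669
vertex 2.231 -0.283 1.09
vertex 2.754 -0.452 1.657
endloop
endfacet
facet normal 0.727 0.417 -0.545
outer loop
vertex 3.423 0.402 0.195
vertex 3.946 0.232 0.763
vertex 3.809 -0.287 0.183
endloop
endfacet
facet normal -0.482 -0.256 -0.838
outer loop
vertex 3.423 0.402 0.195
vertex 3.809 -0.287 0.183
vertex 2.231 -0.283 1.09
endloop
endfacet
facet normal -0.482 -0.256 -0.838
outer loop
vertex 2.231 -0.283 1.09
vertex 3.809 -0.287 0.183
vertex 2.618 -0.972 1.078
endloop
endfacet
facet normal -0.727 -0.418 0.546
outer loop
vertex 2.231 -0.283 1.09
vertex 2.618 -0.972 1.078
vertex 2.754 -0.452 1.657
endloop
endfacet
facet normal 0.726 0.418 -0.546
outer loop
vertex 3.809 -0.287 0.183
vertex 3.946 0.232 0.763
vertex 4.333 -0.456 0.751
endloop
endfacet
facet normal 0.183 -0.883 -0.432
outer loop
vertex 3.809 -0.287 0.183
vertex 4.333 -0.456 0.751
vertex 2.618 -0.972 1.078
endloop
endfacet
facet normal 0.183 -0.883 -0.432
outer loop
vertex 2.618 -0.972 1.078
vertex 4.333 -0.456 0.751
vertex 3.141 -1.141 1.645
endloop
endfacet
facet normal -0.727 -0.418 0.546
outer loop
vertex 2.618 -0.972 1.078
vertex 3.141 -1.141 1.645
vertex 2.754 -0.452 1.657
endloop
endfacet
facet normal 0.726 0.418 -0.545
outer loop
vertex 4.333 -0.456 0.751
vertex 3.946 0.232 0.763
vertex 4.469 0.063 1.33
endloop
endfacet
facet normal 0.665 -0.627 0.406
outer loop
vertex 4.333 -0.456 0.751
vertex 4.469 0.063 1.33
vertex 3.141 -1.141 1.645
endloop
endfacet
facet normal 0.665 -0.627 0.405
outer loop
vertex 3.141 -1.141 1.645
vertex 4.469 0.063 1.33
vertex 3.277 -0.622 2.225
endloop
endfacet
facet normal -0.727 -0.418 0.545
outer loop
vertex 3.141 -1.141 1.645
vertex 3.277 -0.622 2.225
vertex 2.754 -0.452 1.657
endloop
endfacet

endsolid


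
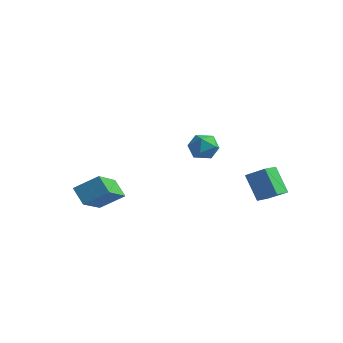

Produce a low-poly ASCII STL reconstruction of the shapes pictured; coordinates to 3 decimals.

solid 
facet normal -0.701 0.075 0.709
outer loop
vertex -2.622 -4.391 -1.28
vertex -1.857 -3.673 -0.599
vertex -3.303 -2.874 -2.113
endloop
endfacet
facet normal -0.612 -0.574 -0.544
outer loop
vertex -2.623 -2.947 -2.801
vertex -2.622 -4.391 -1.28
vertex -3.303 -2.874 -2.113
endloop
endfacet
facet normal -0.701 0.075 0.709
outer loop
vertex -3.303 -2.874 -2.113
vertex -1.857 -3.673 -0.599
vertex -2.539 -2.157 -1.433
endloop
endfacet
facet normal -0.366 0.815 -0.448
outer loop
vertex -2.539 -2.157 -1.433
vertex -2.623 -2.947 -2.801
vertex -3.303 -2.874 -2.113
endloop
endfacet
facet normal 0.366 -0.815 0.448
outer loop
vertex -2.622 -4.391 -1.28
vertex -1.177 -3.746 -1.287
vertex -1.857 -3.673 -0.599
endloop
endfacet
facet normal -0.611 -0.575 -0.545
outer loop
vertex -1.941 -4.463 -1.967
vertex -2.622 -4.391 -1.28
vertex -2.623 -2.947 -2.801
endloop
endfacet
facet normal 0.366 -0.815 0.448
outer loop
vertex -1.941 -4.463 -1.967
vertex -1.177 -3.746 -1.287
vertex -2.622 -4.391 -1.28
endloop
endfacet
facet normal 0.612 0.574 0.544
outer loop
vertex -1.857 -3.673 -0.599
vertex -1.177 -3.746 -1.287
vertex -2.539 -2.157 -1.433
endloop
endfacet
facet normal -0.366 0.815 -0.448
outer loop
vertex -1.858 -2.229 -2.12
vertex -2.623 -2.947 -2.801
vertex -2.539 -2.157 -1.433
endloop
endfacet
facet normal 0.611 0.574 0.545
outer loop
vertex -2.539 -2.157 -1.433
vertex -1.177 -3.746 -1.287
vertex -1.858 -2.229 -2.12
endloop
endfacet
facet normal 0.701 -0.075 -0.709
outer loop
vertex -1.858 -2.229 -2.12
vertex -1.941 -4.463 -1.967
vertex -2.623 -2.947 -2.801
endloop
endfacet
facet normal 0.701 -0.075 -0.709
outer loop
vertex -1.177 -3.746 -1.287
vertex -1.941 -4.463 -1.967
vertex -1.858 -2.229 -2.12
endloop
endfacet
facet normal 0.070 0.952 0.297
outer loop
vertex 2.872 -1.659 1.675
vertex 2.215 -1.68 1.897
vertex 2.732 -1.852 2.326
endloop
endfacet
facet normal 0.703 0.627 0.337
outer loop
vertex 2.872 -1.659 1.675
vertex 2.732 -1.852 2.326
vertex 3.212 -2.193 1.959
endloop
endfacet
facet normal 0.868 0.385 -0.315
outer loop
vertex 2.872 -1.659 1.675
vertex 3.212 -2.193 1.959
vertex 2.991 -2.232 1.302
endloop
endfacet
facet normal 0.336 0.562 -0.756
outer loop
vertex 2.872 -1.659 1.675
vertex 2.991 -2.232 1.302
vertex 2.375 -1.915 1.264
endloop
endfacet
facet normal -0.157 0.912 -0.378
outer loop
vertex 2.872 -1.659 1.675
vertex 2.375 -1.915 1.264
vertex 2.215 -1.68 1.897
endloop
endfacet
facet normal 0.634 0.064 0.770
outer loop
vertex 3.212 -2.193 1.959
vertex 2.732 -1.852 2.326
vertex 2.765 -2.545 2.356
endloop
endfacet
facet normal -0.390 0.590 0.707
outer loop
vertex 2.732 -1.852 2.326
vertex 2.215 -1.68 1.897
vertex 2.149 -2.228 2.318
endloop
endfacet
facet normal -0.758 0.526 -0.387
outer loop
vertex 2.215 -1.68 1.897
vertex 2.375 -1.915 1.264
vertex 1.928 -2.267 1.661
endloop
endfacet
facet normal 0.040 -0.041 -0.998
outer loop
vertex 2.375 -1.915 1.264
vertex 2.991 -2.232 1.302
vertex 2.408 -2.608 1.294
endloop
endfacet
facet normal 0.902 -0.327 -0.284
outer loop
vertex 2.991 -2.232 1.302
vertex 3.212 -2.193 1.959
vertex 2.925 -2.78 1.723
endloop
endfacet
facet normal -0.336 -0.562 0.756
outer loop
vertex 2.268 -2.801 1.945
vertex 2.765 -2.545 2.356
vertex 2.149 -2.228 2.318
endloop
endfacet
facet normal -0.868 -0.385 0.315
outer loop
vertex 2.268 -2.801 1.945
vertex 2.149 -2.228 2.318
vertex 1.928 -2.267 1.661
endloop
endfacet
facet normal -0.703 -0.627 -0.337
outer loop
vertex 2.268 -2.801 1.945
vertex 1.928 -2.267 1.661
vertex 2.408 -2.608 1.294
endloop
endfacet
facet normal -0.070 -0.952 -0.297
outer loop
vertex 2.268 -2.801 1.945
vertex 2.408 -2.608 1.294
vertex 2.925 -2.78 1.723
endloop
endfacet
facet normal 0.157 -0.912 0.378
outer loop
vertex 2.268 -2.801 1.945
vertex 2.925 -2.78 1.723
vertex 2.765 -2.545 2.356
endloop
endfacet
facet normal -0.040 0.041 0.998
outer loop
vertex 2.149 -2.228 2.318
vertex 2.765 -2.545 2.356
vertex 2.732 -1.852 2.326
endloop
endfacet
facet normal -0.902 0.327 0.284
outer loop
vertex 1.928 -2.267 1.661
vertex 2.149 -2.228 2.318
vertex 2.215 -1.68 1.897
endloop
endfacet
facet normal -0.634 -0.064 -0.770
outer loop
vertex 2.408 -2.608 1.294
vertex 1.928 -2.267 1.661
vertex 2.375 -1.915 1.264
endloop
endfacet
facet normal 0.390 -0.590 -0.707
outer loop
vertex 2.925 -2.78 1.723
vertex 2.408 -2.608 1.294
vertex 2.991 -2.232 1.302
endloop
endfacet
facet normal 0.758 -0.526 0.387
outer loop
vertex 2.765 -2.545 2.356
vertex 2.925 -2.78 1.723
vertex 3.212 -2.193 1.959
endloop
endfacet
facet normal -0.828 -0.227 -0.512
outer loop
vertex 1.826 0.964 -0.811
vertex 1.695 1.771 -0.956
vertex 2.584 0.874 -1.997
endloop
endfacet
facet normal 0.157 -0.972 0.174
outer loop
vertex 3.445 1.109 -1.464
vertex 1.826 0.964 -0.811
vertex 2.584 0.874 -1.997
endloop
endfacet
facet normal -0.828 -0.227 -0.512
outer loop
vertex 2.584 0.874 -1.997
vertex 1.695 1.771 -0.956
vertex 2.453 1.68 -2.142
endloop
endfacet
facet normal 0.538 -0.064 -0.841
outer loop
vertex 2.453 1.68 -2.142
vertex 3.445 1.109 -1.464
vertex 2.584 0.874 -1.997
endloop
endfacet
facet normal -0.538 0.064 0.841
outer loop
vertex 1.826 0.964 -0.811
vertex 2.556 2.006 -0.423
vertex 1.695 1.771 -0.956
endloop
endfacet
facet normal 0.158 -0.972 0.175
outer loop
vertex 2.687 1.2 -0.278
vertex 1.826 0.964 -0.811
vertex 3.445 1.109 -1.464
endloop
endfacet
facet normal -0.538 0.064 0.841
outer loop
vertex 2.687 1.2 -0.278
vertex 2.556 2.006 -0.423
vertex 1.826 0.964 -0.811
endloop
endfacet
facet normal -0.157 0.972 -0.175
outer loop
vertex 1.695 1.771 -0.956
vertex 2.556 2.006 -0.423
vertex 2.453 1.68 -2.142
endloop
endfacet
facet normal 0.538 -0.064 -0.841
outer loop
vertex 3.314 1.916 -1.609
vertex 3.445 1.109 -1.464
vertex 2.453 1.68 -2.142
endloop
endfacet
facet normal -0.158 0.972 -0.175
outer loop
vertex 2.453 1.68 -2.142
vertex 2.556 2.006 -0.423
vertex 3.314 1.916 -1.609
endloop
endfacet
facet normal 0.829 0.227 0.512
outer loop
vertex 3.314 1.916 -1.609
vertex 2.687 1.2 -0.278
vertex 3.445 1.109 -1.464
endloop
endfacet
facet normal 0.828 0.227 0.512
outer loop
vertex 2.556 2.006 -0.423
vertex 2.687 1.2 -0.278
vertex 3.314 1.916 -1.609
endloop
endfacet

endsolid


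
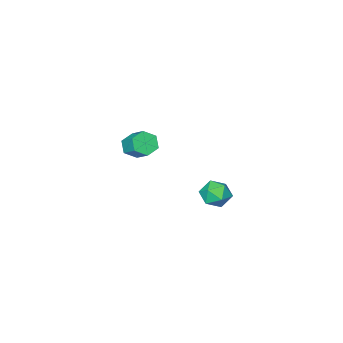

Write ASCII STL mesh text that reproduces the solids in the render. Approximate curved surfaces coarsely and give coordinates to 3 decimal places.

solid 
facet normal 0.339 0.647 0.683
outer loop
vertex 0.196 4.278 -0.644
vertex -0.269 3.918 -0.072
vertex 0.496 3.655 -0.203
endloop
endfacet
facet normal 0.831 0.527 0.178
outer loop
vertex 0.196 4.278 -0.644
vertex 0.496 3.655 -0.203
vertex 0.643 3.696 -1.009
endloop
endfacet
facet normal 0.549 0.704 -0.451
outer loop
vertex 0.196 4.278 -0.644
vertex 0.643 3.696 -1.009
vertex -0.031 3.986 -1.376
endloop
endfacet
facet normal -0.119 0.934 -0.336
outer loop
vertex 0.196 4.278 -0.644
vertex -0.031 3.986 -1.376
vertex -0.595 4.123 -0.796
endloop
endfacet
facet normal -0.246 0.898 0.365
outer loop
vertex 0.196 4.278 -0.644
vertex -0.595 4.123 -0.796
vertex -0.269 3.918 -0.072
endloop
endfacet
facet normal 0.970 -0.173 0.168
outer loop
vertex 0.643 3.696 -1.009
vertex 0.496 3.655 -0.203
vertex 0.455 2.977 -0.664
endloop
endfacet
facet normal 0.176 0.020 0.984
outer loop
vertex 0.496 3.655 -0.203
vertex -0.269 3.918 -0.072
vertex -0.109 3.114 -0.084
endloop
endfacet
facet normal -0.773 0.427 0.469
outer loop
vertex -0.269 3.918 -0.072
vertex -0.595 4.123 -0.796
vertex -0.783 3.404 -0.451
endloop
endfacet
facet normal -0.566 0.487 -0.665
outer loop
vertex -0.595 4.123 -0.796
vertex -0.031 3.986 -1.376
vertex -0.636 3.445 -1.257
endloop
endfacet
facet normal 0.513 0.115 -0.851
outer loop
vertex -0.031 3.986 -1.376
vertex 0.643 3.696 -1.009
vertex 0.129 3.182 -1.388
endloop
endfacet
facet normal 0.119 -0.934 0.336
outer loop
vertex -0.336 2.822 -0.816
vertex 0.455 2.977 -0.664
vertex -0.109 3.114 -0.084
endloop
endfacet
facet normal -0.549 -0.704 0.451
outer loop
vertex -0.336 2.822 -0.816
vertex -0.109 3.114 -0.084
vertex -0.783 3.404 -0.451
endloop
endfacet
facet normal -0.831 -0.527 -0.178
outer loop
vertex -0.336 2.822 -0.816
vertex -0.783 3.404 -0.451
vertex -0.636 3.445 -1.257
endloop
endfacet
facet normal -0.339 -0.647 -0.683
outer loop
vertex -0.336 2.822 -0.816
vertex -0.636 3.445 -1.257
vertex 0.129 3.182 -1.388
endloop
endfacet
facet normal 0.246 -0.898 -0.365
outer loop
vertex -0.336 2.822 -0.816
vertex 0.129 3.182 -1.388
vertex 0.455 2.977 -0.664
endloop
endfacet
facet normal 0.566 -0.487 0.665
outer loop
vertex -0.109 3.114 -0.084
vertex 0.455 2.977 -0.664
vertex 0.496 3.655 -0.203
endloop
endfacet
facet normal -0.513 -0.115 0.851
outer loop
vertex -0.783 3.404 -0.451
vertex -0.109 3.114 -0.084
vertex -0.269 3.918 -0.072
endloop
endfacet
facet normal -0.970 0.173 -0.168
outer loop
vertex -0.636 3.445 -1.257
vertex -0.783 3.404 -0.451
vertex -0.595 4.123 -0.796
endloop
endfacet
facet normal -0.176 -0.020 -0.984
outer loop
vertex 0.129 3.182 -1.388
vertex -0.636 3.445 -1.257
vertex -0.031 3.986 -1.376
endloop
endfacet
facet normal 0.773 -0.427 -0.469
outer loop
vertex 0.455 2.977 -0.664
vertex 0.129 3.182 -1.388
vertex 0.643 3.696 -1.009
endloop
endfacet
facet normal -0.114 -0.813 -0.571
outer loop
vertex -0.076 -3.444 -0.627
vertex -0.602 -3.106 -1.003
vertex 0.093 -3.052 -1.219
endloop
endfacet
facet normal 0.966 -0.225 0.127
outer loop
vertex -0.076 -3.444 -0.627
vertex 0.093 -3.052 -1.219
vertex 0.069 -2.412 0.099
endloop
endfacet
facet normal 0.966 -0.225 0.127
outer loop
vertex 0.069 -2.412 0.099
vertex 0.093 -3.052 -1.219
vertex 0.238 -2.02 -0.493
endloop
endfacet
facet normal 0.114 0.813 0.571
outer loop
vertex 0.069 -2.412 0.099
vertex 0.238 -2.02 -0.493
vertex -0.458 -2.074 -0.277
endloop
endfacet
facet normal -0.115 -0.812 -0.572
outer loop
vertex 0.093 -3.052 -1.219
vertex -0.602 -3.106 -1.003
vertex -0.434 -2.713 -1.595
endloop
endfacet
facet normal 0.683 0.353 -0.639
outer loop
vertex 0.093 -3.052 -1.219
vertex -0.434 -2.713 -1.595
vertex 0.238 -2.02 -0.493
endloop
endfacet
facet normal 0.683 0.353 -0.639
outer loop
vertex 0.238 -2.02 -0.493
vertex -0.434 -2.713 -1.595
vertex -0.289 -1.681 -0.869
endloop
endfacet
facet normal 0.114 0.812 0.572
outer loop
vertex 0.238 -2.02 -0.493
vertex -0.289 -1.681 -0.869
vertex -0.458 -2.074 -0.277
endloop
endfacet
facet normal -0.113 -0.813 -0.572
outer loop
vertex -0.434 -2.713 -1.595
vertex -0.602 -3.106 -1.003
vertex -1.129 -2.768 -1.379
endloop
endfacet
facet normal -0.284 0.578 -0.765
outer loop
vertex -0.434 -2.713 -1.595
vertex -1.129 -2.768 -1.379
vertex -0.289 -1.681 -0.869
endloop
endfacet
facet normal -0.284 0.578 -0.765
outer loop
vertex -0.289 -1.681 -0.869
vertex -1.129 -2.768 -1.379
vertex -0.984 -1.736 -0.653
endloop
endfacet
facet normal 0.113 0.813 0.572
outer loop
vertex -0.289 -1.681 -0.869
vertex -0.984 -1.736 -0.653
vertex -0.458 -2.074 -0.277
endloop
endfacet
facet normal -0.114 -0.813 -0.571
outer loop
vertex -1.129 -2.768 -1.379
vertex -0.602 -3.106 -1.003
vertex -1.298 -3.16 -0.787
endloop
endfacet
facet normal -0.966 0.225 -0.127
outer loop
vertex -1.129 -2.768 -1.379
vertex -1.298 -3.16 -0.787
vertex -0.984 -1.736 -0.653
endloop
endfacet
facet normal -0.966 0.225 -0.127
outer loop
vertex -0.984 -1.736 -0.653
vertex -1.298 -3.16 -0.787
vertex -1.153 -2.128 -0.061
endloop
endfacet
facet normal 0.114 0.813 0.571
outer loop
vertex -0.984 -1.736 -0.653
vertex -1.153 -2.128 -0.061
vertex -0.458 -2.074 -0.277
endloop
endfacet
facet normal -0.114 -0.812 -0.572
outer loop
vertex -1.298 -3.16 -0.787
vertex -0.602 -3.106 -1.003
vertex -0.771 -3.499 -0.411
endloop
endfacet
facet normal -0.683 -0.353 0.639
outer loop
vertex -1.298 -3.16 -0.787
vertex -0.771 -3.499 -0.411
vertex -1.153 -2.128 -0.061
endloop
endfacet
facet normal -0.683 -0.353 0.639
outer loop
vertex -1.153 -2.128 -0.061
vertex -0.771 -3.499 -0.411
vertex -0.626 -2.467 0.315
endloop
endfacet
facet normal 0.115 0.812 0.572
outer loop
vertex -1.153 -2.128 -0.061
vertex -0.626 -2.467 0.315
vertex -0.458 -2.074 -0.277
endloop
endfacet
facet normal -0.113 -0.813 -0.572
outer loop
vertex -0.771 -3.499 -0.411
vertex -0.602 -3.106 -1.003
vertex -0.076 -3.444 -0.627
endloop
endfacet
facet normal 0.284 -0.578 0.765
outer loop
vertex -0.771 -3.499 -0.411
vertex -0.076 -3.444 -0.627
vertex -0.626 -2.467 0.315
endloop
endfacet
facet normal 0.284 -0.578 0.765
outer loop
vertex -0.626 -2.467 0.315
vertex -0.076 -3.444 -0.627
vertex 0.069 -2.412 0.099
endloop
endfacet
facet normal 0.113 0.813 0.572
outer loop
vertex -0.626 -2.467 0.315
vertex 0.069 -2.412 0.099
vertex -0.458 -2.074 -0.277
endloop
endfacet

endsolid


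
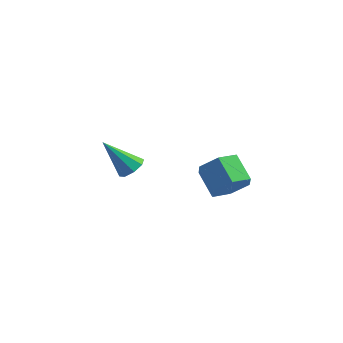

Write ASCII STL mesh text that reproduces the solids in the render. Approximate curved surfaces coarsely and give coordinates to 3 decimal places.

solid 
facet normal 0.706 -0.412 -0.576
outer loop
vertex 3.161 -1.183 1.817
vertex 2.862 -0.71 1.112
vertex 3.499 -0.367 1.648
endloop
endfacet
facet normal 0.600 -0.084 0.795
outer loop
vertex 3.161 -1.183 1.817
vertex 3.499 -0.367 1.648
vertex 2.236 -0.644 2.572
endloop
endfacet
facet normal 0.600 -0.085 0.795
outer loop
vertex 2.236 -0.644 2.572
vertex 3.499 -0.367 1.648
vertex 2.575 0.173 2.403
endloop
endfacet
facet normal -0.706 0.412 0.576
outer loop
vertex 2.236 -0.644 2.572
vertex 2.575 0.173 2.403
vertex 1.938 -0.17 1.868
endloop
endfacet
facet normal 0.706 -0.412 -0.576
outer loop
vertex 3.499 -0.367 1.648
vertex 2.862 -0.71 1.112
vertex 3.201 0.107 0.943
endloop
endfacet
facet normal 0.626 0.743 0.235
outer loop
vertex 3.499 -0.367 1.648
vertex 3.201 0.107 0.943
vertex 2.575 0.173 2.403
endloop
endfacet
facet normal 0.625 0.745 0.234
outer loop
vertex 2.575 0.173 2.403
vertex 3.201 0.107 0.943
vertex 2.276 0.646 1.698
endloop
endfacet
facet normal -0.706 0.412 0.576
outer loop
vertex 2.575 0.173 2.403
vertex 2.276 0.646 1.698
vertex 1.938 -0.17 1.868
endloop
endfacet
facet normal 0.706 -0.412 -0.576
outer loop
vertex 3.201 0.107 0.943
vertex 2.862 -0.71 1.112
vertex 2.564 -0.236 0.408
endloop
endfacet
facet normal 0.025 0.828 -0.560
outer loop
vertex 3.201 0.107 0.943
vertex 2.564 -0.236 0.408
vertex 2.276 0.646 1.698
endloop
endfacet
facet normal 0.025 0.828 -0.560
outer loop
vertex 2.276 0.646 1.698
vertex 2.564 -0.236 0.408
vertex 1.639 0.303 1.163
endloop
endfacet
facet normal -0.706 0.412 0.576
outer loop
vertex 2.276 0.646 1.698
vertex 1.639 0.303 1.163
vertex 1.938 -0.17 1.868
endloop
endfacet
facet normal 0.706 -0.412 -0.576
outer loop
vertex 2.564 -0.236 0.408
vertex 2.862 -0.71 1.112
vertex 2.225 -1.053 0.577
endloop
endfacet
facet normal -0.600 0.084 -0.795
outer loop
vertex 2.564 -0.236 0.408
vertex 2.225 -1.053 0.577
vertex 1.639 0.303 1.163
endloop
endfacet
facet normal -0.601 0.084 -0.795
outer loop
vertex 1.639 0.303 1.163
vertex 2.225 -1.053 0.577
vertex 1.301 -0.513 1.332
endloop
endfacet
facet normal -0.706 0.412 0.576
outer loop
vertex 1.639 0.303 1.163
vertex 1.301 -0.513 1.332
vertex 1.938 -0.17 1.868
endloop
endfacet
facet normal 0.706 -0.412 -0.576
outer loop
vertex 2.225 -1.053 0.577
vertex 2.862 -0.71 1.112
vertex 2.524 -1.526 1.282
endloop
endfacet
facet normal -0.626 -0.744 -0.234
outer loop
vertex 2.225 -1.053 0.577
vertex 2.524 -1.526 1.282
vertex 1.301 -0.513 1.332
endloop
endfacet
facet normal -0.626 -0.744 -0.236
outer loop
vertex 1.301 -0.513 1.332
vertex 2.524 -1.526 1.282
vertex 1.599 -0.987 2.037
endloop
endfacet
facet normal -0.706 0.412 0.576
outer loop
vertex 1.301 -0.513 1.332
vertex 1.599 -0.987 2.037
vertex 1.938 -0.17 1.868
endloop
endfacet
facet normal 0.706 -0.412 -0.576
outer loop
vertex 2.524 -1.526 1.282
vertex 2.862 -0.71 1.112
vertex 3.161 -1.183 1.817
endloop
endfacet
facet normal -0.025 -0.828 0.560
outer loop
vertex 2.524 -1.526 1.282
vertex 3.161 -1.183 1.817
vertex 1.599 -0.987 2.037
endloop
endfacet
facet normal -0.025 -0.828 0.560
outer loop
vertex 1.599 -0.987 2.037
vertex 3.161 -1.183 1.817
vertex 2.236 -0.644 2.572
endloop
endfacet
facet normal -0.706 0.412 0.576
outer loop
vertex 1.599 -0.987 2.037
vertex 2.236 -0.644 2.572
vertex 1.938 -0.17 1.868
endloop
endfacet
facet normal 0.587 0.248 -0.771
outer loop
vertex -1.55 -0.671 0.504
vertex -1.959 -0.206 0.342
vertex -1.445 -0.245 0.721
endloop
endfacet
facet normal 0.560 -0.481 0.674
outer loop
vertex -1.55 -0.671 0.504
vertex -1.445 -0.245 0.721
vertex -3.021 -0.654 1.738
endloop
endfacet
facet normal 0.587 0.248 -0.771
outer loop
vertex -1.445 -0.245 0.721
vertex -1.959 -0.206 0.342
vertex -1.64 0.204 0.717
endloop
endfacet
facet normal 0.488 0.220 0.845
outer loop
vertex -1.445 -0.245 0.721
vertex -1.64 0.204 0.717
vertex -3.021 -0.654 1.738
endloop
endfacet
facet normal 0.587 0.249 -0.771
outer loop
vertex -1.64 0.204 0.717
vertex -1.959 -0.206 0.342
vertex -2.023 0.413 0.493
endloop
endfacet
facet normal 0.023 0.750 0.661
outer loop
vertex -1.64 0.204 0.717
vertex -2.023 0.413 0.493
vertex -3.021 -0.654 1.738
endloop
endfacet
facet normal 0.587 0.249 -0.771
outer loop
vertex -2.023 0.413 0.493
vertex -1.959 -0.206 0.342
vertex -2.368 0.26 0.181
endloop
endfacet
facet normal -0.561 0.795 0.231
outer loop
vertex -2.023 0.413 0.493
vertex -2.368 0.26 0.181
vertex -3.021 -0.654 1.738
endloop
endfacet
facet normal 0.587 0.249 -0.770
outer loop
vertex -2.368 0.26 0.181
vertex -1.959 -0.206 0.342
vertex -2.473 -0.166 -0.037
endloop
endfacet
facet normal -0.924 0.328 -0.195
outer loop
vertex -2.368 0.26 0.181
vertex -2.473 -0.166 -0.037
vertex -3.021 -0.654 1.738
endloop
endfacet
facet normal 0.588 0.247 -0.771
outer loop
vertex -2.473 -0.166 -0.037
vertex -1.959 -0.206 0.342
vertex -2.278 -0.615 -0.032
endloop
endfacet
facet normal -0.852 -0.374 -0.366
outer loop
vertex -2.473 -0.166 -0.037
vertex -2.278 -0.615 -0.032
vertex -3.021 -0.654 1.738
endloop
endfacet
facet normal 0.586 0.248 -0.771
outer loop
vertex -2.278 -0.615 -0.032
vertex -1.959 -0.206 0.342
vertex -1.895 -0.824 0.192
endloop
endfacet
facet normal -0.387 -0.904 -0.182
outer loop
vertex -2.278 -0.615 -0.032
vertex -1.895 -0.824 0.192
vertex -3.021 -0.654 1.738
endloop
endfacet
facet normal 0.587 0.248 -0.771
outer loop
vertex -1.895 -0.824 0.192
vertex -1.959 -0.206 0.342
vertex -1.55 -0.671 0.504
endloop
endfacet
facet normal 0.197 -0.949 0.248
outer loop
vertex -1.895 -0.824 0.192
vertex -1.55 -0.671 0.504
vertex -3.021 -0.654 1.738
endloop
endfacet

endsolid


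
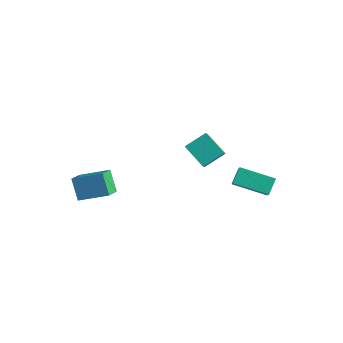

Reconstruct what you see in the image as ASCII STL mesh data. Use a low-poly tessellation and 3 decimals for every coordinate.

solid 
facet normal -0.765 -0.512 -0.391
outer loop
vertex -4.195 -3.73 -0.273
vertex -4.554 -2.815 -0.768
vertex -3.385 -4.046 -1.446
endloop
endfacet
facet normal 0.326 -0.832 0.449
outer loop
vertex -1.946 -3.085 -0.712
vertex -4.195 -3.73 -0.273
vertex -3.385 -4.046 -1.446
endloop
endfacet
facet normal -0.765 -0.512 -0.390
outer loop
vertex -3.385 -4.046 -1.446
vertex -4.554 -2.815 -0.768
vertex -3.744 -3.132 -1.941
endloop
endfacet
facet normal 0.555 -0.217 -0.803
outer loop
vertex -3.744 -3.132 -1.941
vertex -1.946 -3.085 -0.712
vertex -3.385 -4.046 -1.446
endloop
endfacet
facet normal -0.555 0.217 0.803
outer loop
vertex -4.195 -3.73 -0.273
vertex -3.115 -1.854 -0.034
vertex -4.554 -2.815 -0.768
endloop
endfacet
facet normal 0.326 -0.831 0.450
outer loop
vertex -2.756 -2.768 0.461
vertex -4.195 -3.73 -0.273
vertex -1.946 -3.085 -0.712
endloop
endfacet
facet normal -0.555 0.217 0.803
outer loop
vertex -2.756 -2.768 0.461
vertex -3.115 -1.854 -0.034
vertex -4.195 -3.73 -0.273
endloop
endfacet
facet normal -0.326 0.832 -0.450
outer loop
vertex -4.554 -2.815 -0.768
vertex -3.115 -1.854 -0.034
vertex -3.744 -3.132 -1.941
endloop
endfacet
facet normal 0.555 -0.217 -0.803
outer loop
vertex -2.305 -2.17 -1.207
vertex -1.946 -3.085 -0.712
vertex -3.744 -3.132 -1.941
endloop
endfacet
facet normal -0.327 0.831 -0.449
outer loop
vertex -3.744 -3.132 -1.941
vertex -3.115 -1.854 -0.034
vertex -2.305 -2.17 -1.207
endloop
endfacet
facet normal 0.765 0.512 0.390
outer loop
vertex -2.305 -2.17 -1.207
vertex -2.756 -2.768 0.461
vertex -1.946 -3.085 -0.712
endloop
endfacet
facet normal 0.765 0.512 0.390
outer loop
vertex -3.115 -1.854 -0.034
vertex -2.756 -2.768 0.461
vertex -2.305 -2.17 -1.207
endloop
endfacet
facet normal -0.419 0.599 -0.682
outer loop
vertex 0.663 1.82 3.069
vertex 2.018 1.8 2.219
vertex 0.205 0.699 2.367
endloop
endfacet
facet normal -0.847 0.013 0.532
outer loop
vertex 0.582 0.16 2.981
vertex 0.663 1.82 3.069
vertex 0.205 0.699 2.367
endloop
endfacet
facet normal -0.419 0.599 -0.682
outer loop
vertex 0.205 0.699 2.367
vertex 2.018 1.8 2.219
vertex 1.56 0.679 1.516
endloop
endfacet
facet normal -0.327 -0.801 -0.502
outer loop
vertex 1.56 0.679 1.516
vertex 0.582 0.16 2.981
vertex 0.205 0.699 2.367
endloop
endfacet
facet normal 0.327 0.801 0.502
outer loop
vertex 0.663 1.82 3.069
vertex 2.395 1.261 2.833
vertex 2.018 1.8 2.219
endloop
endfacet
facet normal -0.847 0.013 0.531
outer loop
vertex 1.04 1.281 3.684
vertex 0.663 1.82 3.069
vertex 0.582 0.16 2.981
endloop
endfacet
facet normal 0.327 0.801 0.502
outer loop
vertex 1.04 1.281 3.684
vertex 2.395 1.261 2.833
vertex 0.663 1.82 3.069
endloop
endfacet
facet normal 0.847 -0.013 -0.531
outer loop
vertex 2.018 1.8 2.219
vertex 2.395 1.261 2.833
vertex 1.56 0.679 1.516
endloop
endfacet
facet normal -0.327 -0.801 -0.502
outer loop
vertex 1.937 0.14 2.131
vertex 0.582 0.16 2.981
vertex 1.56 0.679 1.516
endloop
endfacet
facet normal 0.847 -0.014 -0.531
outer loop
vertex 1.56 0.679 1.516
vertex 2.395 1.261 2.833
vertex 1.937 0.14 2.131
endloop
endfacet
facet normal 0.419 -0.599 0.682
outer loop
vertex 1.937 0.14 2.131
vertex 1.04 1.281 3.684
vertex 0.582 0.16 2.981
endloop
endfacet
facet normal 0.420 -0.599 0.682
outer loop
vertex 2.395 1.261 2.833
vertex 1.04 1.281 3.684
vertex 1.937 0.14 2.131
endloop
endfacet
facet normal -0.841 -0.475 0.257
outer loop
vertex 2.536 2.401 0.969
vertex 1.63 3.318 -0.302
vertex 2.756 1.624 0.251
endloop
endfacet
facet normal 0.500 -0.507 0.702
outer loop
vertex 4.49 2.602 -0.278
vertex 2.536 2.401 0.969
vertex 2.756 1.624 0.251
endloop
endfacet
facet normal -0.841 -0.475 0.257
outer loop
vertex 2.756 1.624 0.251
vertex 1.63 3.318 -0.302
vertex 1.85 2.541 -1.019
endloop
endfacet
facet normal 0.203 -0.719 -0.664
outer loop
vertex 1.85 2.541 -1.019
vertex 4.49 2.602 -0.278
vertex 2.756 1.624 0.251
endloop
endfacet
facet normal -0.203 0.720 0.664
outer loop
vertex 2.536 2.401 0.969
vertex 3.364 4.296 -0.831
vertex 1.63 3.318 -0.302
endloop
endfacet
facet normal 0.500 -0.506 0.702
outer loop
vertex 4.27 3.379 0.439
vertex 2.536 2.401 0.969
vertex 4.49 2.602 -0.278
endloop
endfacet
facet normal -0.203 0.720 0.664
outer loop
vertex 4.27 3.379 0.439
vertex 3.364 4.296 -0.831
vertex 2.536 2.401 0.969
endloop
endfacet
facet normal -0.500 0.507 -0.702
outer loop
vertex 1.63 3.318 -0.302
vertex 3.364 4.296 -0.831
vertex 1.85 2.541 -1.019
endloop
endfacet
facet normal 0.203 -0.720 -0.664
outer loop
vertex 3.584 3.519 -1.549
vertex 4.49 2.602 -0.278
vertex 1.85 2.541 -1.019
endloop
endfacet
facet normal -0.500 0.507 -0.702
outer loop
vertex 1.85 2.541 -1.019
vertex 3.364 4.296 -0.831
vertex 3.584 3.519 -1.549
endloop
endfacet
facet normal 0.841 0.475 -0.257
outer loop
vertex 3.584 3.519 -1.549
vertex 4.27 3.379 0.439
vertex 4.49 2.602 -0.278
endloop
endfacet
facet normal 0.841 0.476 -0.257
outer loop
vertex 3.364 4.296 -0.831
vertex 4.27 3.379 0.439
vertex 3.584 3.519 -1.549
endloop
endfacet

endsolid


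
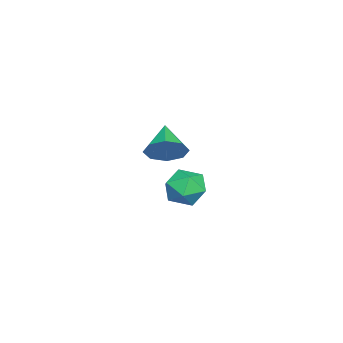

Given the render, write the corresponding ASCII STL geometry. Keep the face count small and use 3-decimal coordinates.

solid 
facet normal 0.068 0.767 0.638
outer loop
vertex 4.015 1.093 -2.255
vertex 3.261 0.802 -1.825
vertex 4.084 0.506 -1.557
endloop
endfacet
facet normal 0.714 0.569 0.408
outer loop
vertex 4.015 1.093 -2.255
vertex 4.084 0.506 -1.557
vertex 4.601 0.392 -2.302
endloop
endfacet
facet normal 0.721 0.623 -0.304
outer loop
vertex 4.015 1.093 -2.255
vertex 4.601 0.392 -2.302
vertex 4.098 0.618 -3.032
endloop
endfacet
facet normal 0.079 0.854 -0.514
outer loop
vertex 4.015 1.093 -2.255
vertex 4.098 0.618 -3.032
vertex 3.27 0.871 -2.738
endloop
endfacet
facet normal -0.325 0.943 0.068
outer loop
vertex 4.015 1.093 -2.255
vertex 3.27 0.871 -2.738
vertex 3.261 0.802 -1.825
endloop
endfacet
facet normal 0.807 -0.117 0.578
outer loop
vertex 4.601 0.392 -2.302
vertex 4.084 0.506 -1.557
vertex 4.21 -0.331 -1.902
endloop
endfacet
facet normal -0.237 0.202 0.950
outer loop
vertex 4.084 0.506 -1.557
vertex 3.261 0.802 -1.825
vertex 3.382 -0.078 -1.608
endloop
endfacet
facet normal -0.873 0.488 0.028
outer loop
vertex 3.261 0.802 -1.825
vertex 3.27 0.871 -2.738
vertex 2.879 0.148 -2.338
endloop
endfacet
facet normal -0.219 0.343 -0.913
outer loop
vertex 3.27 0.871 -2.738
vertex 4.098 0.618 -3.032
vertex 3.396 0.034 -3.083
endloop
endfacet
facet normal 0.819 -0.029 -0.573
outer loop
vertex 4.098 0.618 -3.032
vertex 4.601 0.392 -2.302
vertex 4.219 -0.262 -2.815
endloop
endfacet
facet normal -0.079 -0.854 0.514
outer loop
vertex 3.465 -0.553 -2.385
vertex 4.21 -0.331 -1.902
vertex 3.382 -0.078 -1.608
endloop
endfacet
facet normal -0.721 -0.623 0.304
outer loop
vertex 3.465 -0.553 -2.385
vertex 3.382 -0.078 -1.608
vertex 2.879 0.148 -2.338
endloop
endfacet
facet normal -0.714 -0.569 -0.408
outer loop
vertex 3.465 -0.553 -2.385
vertex 2.879 0.148 -2.338
vertex 3.396 0.034 -3.083
endloop
endfacet
facet normal -0.068 -0.767 -0.638
outer loop
vertex 3.465 -0.553 -2.385
vertex 3.396 0.034 -3.083
vertex 4.219 -0.262 -2.815
endloop
endfacet
facet normal 0.325 -0.943 -0.068
outer loop
vertex 3.465 -0.553 -2.385
vertex 4.219 -0.262 -2.815
vertex 4.21 -0.331 -1.902
endloop
endfacet
facet normal 0.219 -0.343 0.913
outer loop
vertex 3.382 -0.078 -1.608
vertex 4.21 -0.331 -1.902
vertex 4.084 0.506 -1.557
endloop
endfacet
facet normal -0.819 0.029 0.573
outer loop
vertex 2.879 0.148 -2.338
vertex 3.382 -0.078 -1.608
vertex 3.261 0.802 -1.825
endloop
endfacet
facet normal -0.807 0.117 -0.578
outer loop
vertex 3.396 0.034 -3.083
vertex 2.879 0.148 -2.338
vertex 3.27 0.871 -2.738
endloop
endfacet
facet normal 0.237 -0.202 -0.950
outer loop
vertex 4.219 -0.262 -2.815
vertex 3.396 0.034 -3.083
vertex 4.098 0.618 -3.032
endloop
endfacet
facet normal 0.873 -0.488 -0.028
outer loop
vertex 4.21 -0.331 -1.902
vertex 4.219 -0.262 -2.815
vertex 4.601 0.392 -2.302
endloop
endfacet
facet normal 0.823 0.240 -0.515
outer loop
vertex 0.007 -1.44 -1.908
vertex -0.456 -1.526 -2.687
vertex -0.292 -0.844 -2.108
endloop
endfacet
facet normal -0.067 0.287 0.956
outer loop
vertex 0.007 -1.44 -1.908
vertex -0.292 -0.844 -2.108
vertex -1.724 -1.894 -1.893
endloop
endfacet
facet normal 0.823 0.239 -0.515
outer loop
vertex -0.292 -0.844 -2.108
vertex -0.456 -1.526 -2.687
vertex -0.686 -0.647 -2.647
endloop
endfacet
facet normal -0.429 0.701 0.570
outer loop
vertex -0.292 -0.844 -2.108
vertex -0.686 -0.647 -2.647
vertex -1.724 -1.894 -1.893
endloop
endfacet
facet normal 0.823 0.239 -0.515
outer loop
vertex -0.686 -0.647 -2.647
vertex -0.456 -1.526 -2.687
vertex -0.946 -0.965 -3.21
endloop
endfacet
facet normal -0.770 0.638 -0.005
outer loop
vertex -0.686 -0.647 -2.647
vertex -0.946 -0.965 -3.21
vertex -1.724 -1.894 -1.893
endloop
endfacet
facet normal 0.823 0.238 -0.516
outer loop
vertex -0.946 -0.965 -3.21
vertex -0.456 -1.526 -2.687
vertex -0.919 -1.612 -3.466
endloop
endfacet
facet normal -0.892 0.134 -0.432
outer loop
vertex -0.946 -0.965 -3.21
vertex -0.919 -1.612 -3.466
vertex -1.724 -1.894 -1.893
endloop
endfacet
facet normal 0.823 0.238 -0.516
outer loop
vertex -0.919 -1.612 -3.466
vertex -0.456 -1.526 -2.687
vertex -0.621 -2.209 -3.266
endloop
endfacet
facet normal -0.722 -0.515 -0.462
outer loop
vertex -0.919 -1.612 -3.466
vertex -0.621 -2.209 -3.266
vertex -1.724 -1.894 -1.893
endloop
endfacet
facet normal 0.823 0.238 -0.515
outer loop
vertex -0.621 -2.209 -3.266
vertex -0.456 -1.526 -2.687
vertex -0.226 -2.406 -2.726
endloop
endfacet
facet normal -0.360 -0.930 -0.076
outer loop
vertex -0.621 -2.209 -3.266
vertex -0.226 -2.406 -2.726
vertex -1.724 -1.894 -1.893
endloop
endfacet
facet normal 0.823 0.238 -0.516
outer loop
vertex -0.226 -2.406 -2.726
vertex -0.456 -1.526 -2.687
vertex 0.034 -2.087 -2.164
endloop
endfacet
facet normal -0.018 -0.866 0.500
outer loop
vertex -0.226 -2.406 -2.726
vertex 0.034 -2.087 -2.164
vertex -1.724 -1.894 -1.893
endloop
endfacet
facet normal 0.823 0.238 -0.516
outer loop
vertex 0.034 -2.087 -2.164
vertex -0.456 -1.526 -2.687
vertex 0.007 -1.44 -1.908
endloop
endfacet
facet normal 0.103 -0.362 0.926
outer loop
vertex 0.034 -2.087 -2.164
vertex 0.007 -1.44 -1.908
vertex -1.724 -1.894 -1.893
endloop
endfacet

endsolid
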